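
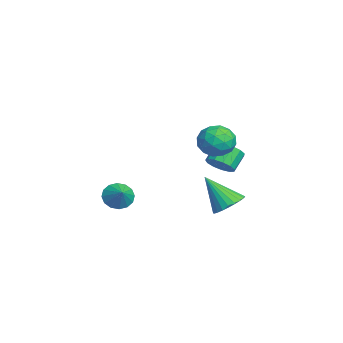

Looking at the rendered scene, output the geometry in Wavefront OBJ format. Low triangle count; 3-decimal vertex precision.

v -0.24 2.528 -3.809
v 0.522 2.709 -3.366
v -0.9 1.452 -2.231
v 0.32 2.979 -3.267
v 0.032 3.179 -3.251
v -0.297 3.281 -3.319
v -0.618 3.268 -3.462
v -0.881 3.142 -3.658
v -1.046 2.922 -3.877
v -1.089 2.643 -4.085
v -1.003 2.346 -4.251
v -0.8 2.077 -4.35
v -0.512 1.876 -4.367
v -0.183 1.775 -4.298
v 0.137 1.788 -4.155
v 0.4 1.914 -3.96
v 0.566 2.133 -3.741
v 0.608 2.412 -3.533
v 3.447 -2.897 -1.18
v 3.882 -2.891 -1.779
v 4.273 -2.763 -0.58
v 3.782 -2.525 -1.725
v 3.593 -2.259 -1.525
v 3.365 -2.164 -1.232
v 3.159 -2.265 -0.926
v 3.03 -2.536 -0.688
v 3.012 -2.904 -0.581
v 3.112 -3.27 -0.636
v 3.301 -3.536 -0.836
v 3.529 -3.631 -1.128
v 3.735 -3.53 -1.435
v 3.864 -3.259 -1.673
v -1.58 2.266 -1.82
v -1.176 1.949 -1.246
v -1.796 2.497 -0.506
v -2.2 2.814 -1.08
v -0.973 2.318 -1.349
v -1.593 2.867 -0.61
v -0.962 2.671 -1.602
v -1.582 3.219 -0.862
v -1.148 2.895 -1.924
v -1.768 3.443 -1.184
v -1.471 2.919 -2.213
v -2.091 3.467 -1.473
v -1.828 2.736 -2.377
v -2.448 3.284 -1.637
v -2.107 2.404 -2.364
v -2.727 2.952 -1.625
v -2.218 2.028 -2.178
v -2.838 2.576 -1.439
v -2.127 1.727 -1.879
v -2.747 2.276 -1.14
v -1.862 1.598 -1.561
v -2.482 2.146 -0.821
v -1.507 1.68 -1.325
v -2.128 2.229 -0.585
v 3.35 1.946 1.862
v 4.203 2.194 2.119
v 3.617 0.546 2.321
v 4.47 0.794 2.578
v 3.736 1.112 3.043
v 3.571 1.977 2.759
v 4.249 0.763 1.681
v 4.084 1.628 1.397
v 4.759 1.462 2.007
v 4.442 1.678 2.849
v 3.378 1.062 1.591
v 3.061 1.278 2.433
v 3.753 2.193 1.95
v 4.067 0.547 2.49
v 3.636 0.734 2.763
v 4.137 0.88 2.915
v 3.382 2.066 2.326
v 3.883 2.211 2.478
v 3.609 1.575 3.021
v 3.937 0.529 1.962
v 4.438 0.674 2.114
v 3.683 1.86 1.525
v 4.184 2.006 1.677
v 4.211 1.165 1.419
v 4.581 1.908 2.036
v 4.738 1.085 2.306
v 4.608 1.067 1.778
v 4.511 1.576 1.611
v 4.395 2.035 2.531
v 4.552 1.212 2.801
v 4.121 1.399 3.074
v 4.024 1.908 2.907
v 4.722 1.605 2.465
v 3.268 1.528 1.639
v 3.425 0.705 1.909
v 3.796 0.832 1.533
v 3.699 1.341 1.366
v 3.082 1.655 2.134
v 3.239 0.832 2.404
v 3.309 1.164 2.829
v 3.212 1.673 2.662
v 3.098 1.135 1.975
f 2 1 4
f 2 4 3
f 4 1 5
f 4 5 3
f 5 1 6
f 5 6 3
f 6 1 7
f 6 7 3
f 7 1 8
f 7 8 3
f 8 1 9
f 8 9 3
f 9 1 10
f 9 10 3
f 10 1 11
f 10 11 3
f 11 1 12
f 11 12 3
f 12 1 13
f 12 13 3
f 13 1 14
f 13 14 3
f 14 1 15
f 14 15 3
f 15 1 16
f 15 16 3
f 16 1 17
f 16 17 3
f 17 1 18
f 17 18 3
f 18 1 2
f 18 2 3
f 20 19 22
f 20 22 21
f 22 19 23
f 22 23 21
f 23 19 24
f 23 24 21
f 24 19 25
f 24 25 21
f 25 19 26
f 25 26 21
f 26 19 27
f 26 27 21
f 27 19 28
f 27 28 21
f 28 19 29
f 28 29 21
f 29 19 30
f 29 30 21
f 30 19 31
f 30 31 21
f 31 19 32
f 31 32 21
f 32 19 20
f 32 20 21
f 34 33 37
f 34 37 35
f 35 37 38
f 35 38 36
f 37 33 39
f 37 39 38
f 38 39 40
f 38 40 36
f 39 33 41
f 39 41 40
f 40 41 42
f 40 42 36
f 41 33 43
f 41 43 42
f 42 43 44
f 42 44 36
f 43 33 45
f 43 45 44
f 44 45 46
f 44 46 36
f 45 33 47
f 45 47 46
f 46 47 48
f 46 48 36
f 47 33 49
f 47 49 48
f 48 49 50
f 48 50 36
f 49 33 51
f 49 51 50
f 50 51 52
f 50 52 36
f 51 33 53
f 51 53 52
f 52 53 54
f 52 54 36
f 53 33 55
f 53 55 54
f 54 55 56
f 54 56 36
f 55 33 34
f 55 34 56
f 56 34 35
f 56 35 36
f 57 94 73
f 94 68 97
f 73 97 62
f 94 97 73
f 57 73 69
f 73 62 74
f 69 74 58
f 73 74 69
f 57 69 78
f 69 58 79
f 78 79 64
f 69 79 78
f 57 78 90
f 78 64 93
f 90 93 67
f 78 93 90
f 57 90 94
f 90 67 98
f 94 98 68
f 90 98 94
f 58 74 85
f 74 62 88
f 85 88 66
f 74 88 85
f 62 97 75
f 97 68 96
f 75 96 61
f 97 96 75
f 68 98 95
f 98 67 91
f 95 91 59
f 98 91 95
f 67 93 92
f 93 64 80
f 92 80 63
f 93 80 92
f 64 79 84
f 79 58 81
f 84 81 65
f 79 81 84
f 60 86 72
f 86 66 87
f 72 87 61
f 86 87 72
f 60 72 70
f 72 61 71
f 70 71 59
f 72 71 70
f 60 70 77
f 70 59 76
f 77 76 63
f 70 76 77
f 60 77 82
f 77 63 83
f 82 83 65
f 77 83 82
f 60 82 86
f 82 65 89
f 86 89 66
f 82 89 86
f 61 87 75
f 87 66 88
f 75 88 62
f 87 88 75
f 59 71 95
f 71 61 96
f 95 96 68
f 71 96 95
f 63 76 92
f 76 59 91
f 92 91 67
f 76 91 92
f 65 83 84
f 83 63 80
f 84 80 64
f 83 80 84
f 66 89 85
f 89 65 81
f 85 81 58
f 89 81 85



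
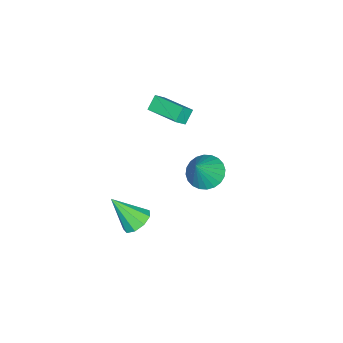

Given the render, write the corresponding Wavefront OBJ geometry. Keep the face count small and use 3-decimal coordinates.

v 0.285 1.567 0.584
v 1.08 1.142 0.008
v 1.375 1.393 2.216
v 1.174 1.548 -0.012
v 1.132 1.958 0.06
v 0.961 2.307 0.211
v 0.688 2.544 0.419
v 0.353 2.633 0.652
v 0.008 2.559 0.875
v -0.295 2.334 1.054
v -0.51 1.992 1.161
v -0.604 1.586 1.18
v -0.562 1.176 1.108
v -0.392 0.827 0.957
v -0.118 0.59 0.749
v 0.217 0.501 0.516
v 0.562 0.575 0.293
v 0.865 0.8 0.115
v 3.639 -0.974 -1.241
v 4.463 -1.218 -1.509
v 3.761 -2.326 0.361
v 4.501 -0.747 -1.115
v 4.136 -0.382 -0.779
v 3.538 -0.294 -0.659
v 2.988 -0.524 -0.812
v 2.742 -0.965 -1.165
v 2.916 -1.409 -1.554
v 3.429 -1.65 -1.796
v 4.039 -1.574 -1.779
v -3.582 -2.534 0.587
v -4.275 -2.358 1.271
v -2.855 -0.667 0.845
v -3.549 -0.491 1.53
v -2.971 -2.869 1.29
v -3.665 -2.693 1.975
v -2.245 -1.002 1.549
v -2.938 -0.826 2.233
f 2 1 4
f 2 4 3
f 4 1 5
f 4 5 3
f 5 1 6
f 5 6 3
f 6 1 7
f 6 7 3
f 7 1 8
f 7 8 3
f 8 1 9
f 8 9 3
f 9 1 10
f 9 10 3
f 10 1 11
f 10 11 3
f 11 1 12
f 11 12 3
f 12 1 13
f 12 13 3
f 13 1 14
f 13 14 3
f 14 1 15
f 14 15 3
f 15 1 16
f 15 16 3
f 16 1 17
f 16 17 3
f 17 1 18
f 17 18 3
f 18 1 2
f 18 2 3
f 20 19 22
f 20 22 21
f 22 19 23
f 22 23 21
f 23 19 24
f 23 24 21
f 24 19 25
f 24 25 21
f 25 19 26
f 25 26 21
f 26 19 27
f 26 27 21
f 27 19 28
f 27 28 21
f 28 19 29
f 28 29 21
f 29 19 20
f 29 20 21
f 31 33 30
f 34 31 30
f 30 33 32
f 32 34 30
f 31 37 33
f 35 31 34
f 35 37 31
f 33 37 32
f 36 34 32
f 32 37 36
f 36 35 34
f 37 35 36



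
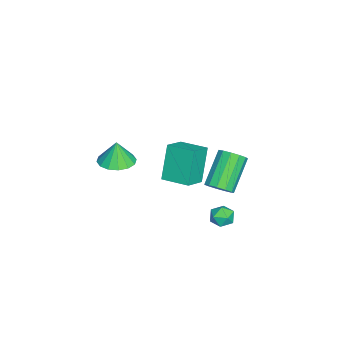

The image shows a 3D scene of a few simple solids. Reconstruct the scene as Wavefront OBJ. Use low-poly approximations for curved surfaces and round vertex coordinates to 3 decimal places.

v 2.828 -3.787 3.206
v 3.476 -4.396 3.244
v 2.752 -3.793 4.394
v 3.693 -3.99 3.261
v 3.678 -3.53 3.262
v 3.436 -3.138 3.249
v 3.031 -2.92 3.224
v 2.571 -2.935 3.194
v 2.181 -3.177 3.168
v 1.963 -3.583 3.152
v 1.978 -4.044 3.15
v 2.22 -4.435 3.164
v 2.626 -4.653 3.188
v 3.085 -4.639 3.218
v -2.358 -2.072 -1.902
v -3.252 -1.946 -0.073
v -1.846 -0.692 -1.747
v -2.741 -0.565 0.082
v -1.279 -2.535 -1.342
v -2.174 -2.408 0.487
v -0.768 -1.154 -1.187
v -1.662 -1.028 0.642
v 0.309 0.448 -0.265
v 0.819 0.44 0.258
v -0.599 0.863 1.647
v -1.109 0.872 1.125
v 0.8 0.827 0.121
v -0.618 1.25 1.51
v 0.625 1.094 -0.139
v -0.793 1.518 1.251
v 0.35 1.156 -0.438
v -1.068 1.58 0.951
v 0.062 0.993 -0.683
v -1.356 1.417 0.707
v -0.148 0.658 -0.794
v -1.566 1.081 0.595
v -0.212 0.255 -0.738
v -1.63 0.679 0.652
v -0.112 -0.086 -0.531
v -1.53 0.338 0.858
v 0.123 -0.257 -0.24
v -1.295 0.166 1.15
v 0.416 -0.205 0.044
v -1.002 0.219 1.433
v 0.676 0.055 0.229
v -0.742 0.478 1.619
v 3.34 1.118 1.181
v 3.707 1.63 1.203
v 4.053 0.63 0.637
v 4.42 1.142 0.659
v 4.313 0.809 1.184
v 3.872 1.11 1.52
v 3.888 1.15 0.32
v 3.447 1.451 0.656
v 4.046 1.65 0.671
v 4.308 1.439 1.204
v 3.452 0.821 0.636
v 3.714 0.61 1.169
f 2 1 4
f 2 4 3
f 4 1 5
f 4 5 3
f 5 1 6
f 5 6 3
f 6 1 7
f 6 7 3
f 7 1 8
f 7 8 3
f 8 1 9
f 8 9 3
f 9 1 10
f 9 10 3
f 10 1 11
f 10 11 3
f 11 1 12
f 11 12 3
f 12 1 13
f 12 13 3
f 13 1 14
f 13 14 3
f 14 1 2
f 14 2 3
f 16 18 15
f 19 16 15
f 15 18 17
f 17 19 15
f 16 22 18
f 20 16 19
f 20 22 16
f 18 22 17
f 21 19 17
f 17 22 21
f 21 20 19
f 22 20 21
f 24 23 27
f 24 27 25
f 25 27 28
f 25 28 26
f 27 23 29
f 27 29 28
f 28 29 30
f 28 30 26
f 29 23 31
f 29 31 30
f 30 31 32
f 30 32 26
f 31 23 33
f 31 33 32
f 32 33 34
f 32 34 26
f 33 23 35
f 33 35 34
f 34 35 36
f 34 36 26
f 35 23 37
f 35 37 36
f 36 37 38
f 36 38 26
f 37 23 39
f 37 39 38
f 38 39 40
f 38 40 26
f 39 23 41
f 39 41 40
f 40 41 42
f 40 42 26
f 41 23 43
f 41 43 42
f 42 43 44
f 42 44 26
f 43 23 45
f 43 45 44
f 44 45 46
f 44 46 26
f 45 23 24
f 45 24 46
f 46 24 25
f 46 25 26
f 47 58 52
f 47 52 48
f 47 48 54
f 47 54 57
f 47 57 58
f 48 52 56
f 52 58 51
f 58 57 49
f 57 54 53
f 54 48 55
f 50 56 51
f 50 51 49
f 50 49 53
f 50 53 55
f 50 55 56
f 51 56 52
f 49 51 58
f 53 49 57
f 55 53 54
f 56 55 48



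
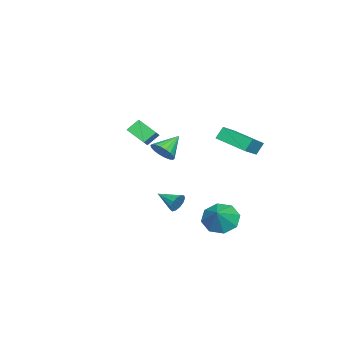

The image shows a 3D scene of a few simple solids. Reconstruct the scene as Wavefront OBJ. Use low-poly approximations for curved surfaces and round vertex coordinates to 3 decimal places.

v 4.061 -0.18 1.966
v 4.55 0.148 2.38
v 3.079 0.34 2.714
v 4.492 0.365 2.152
v 4.348 0.475 1.887
v 4.148 0.455 1.638
v 3.93 0.308 1.454
v 3.738 0.065 1.371
v 3.61 -0.226 1.406
v 3.572 -0.509 1.552
v 3.63 -0.726 1.78
v 3.774 -0.836 2.045
v 3.974 -0.815 2.294
v 4.192 -0.669 2.478
v 4.384 -0.426 2.561
v 4.512 -0.135 2.526
v 0.397 -0.596 -3.298
v 0.609 -0.81 -3.817
v 0.023 -1.784 -2.962
v 0.864 -0.827 -3.596
v 0.971 -0.772 -3.28
v 0.895 -0.66 -2.97
v 0.662 -0.528 -2.764
v 0.344 -0.418 -2.727
v 0.044 -0.364 -2.872
v -0.145 -0.384 -3.152
v -0.161 -0.471 -3.478
v -0.001 -0.598 -3.747
v 0.286 -0.724 -3.874
v 1.433 1.988 -3.495
v 2.03 2.347 -4.212
v 2.487 2.092 -2.565
v 1.649 2.899 -3.844
v 1.142 2.918 -3.271
v 0.805 2.391 -2.829
v 0.836 1.628 -2.778
v 1.216 1.076 -3.146
v 1.723 1.057 -3.719
v 2.06 1.584 -4.161
v -3.909 -3.956 0.247
v -2.848 -3.787 0.905
v -3.651 -2.918 -0.436
v -2.589 -2.749 0.221
v -3.451 -4.471 -0.361
v -2.389 -4.302 0.296
v -3.192 -3.433 -1.045
v -2.131 -3.264 -0.387
v -3.28 1.314 0.596
v -2.12 1.029 1.306
v -2.613 3.061 0.207
v -1.453 2.776 0.917
v -2.927 1.024 -0.097
v -1.767 0.739 0.613
v -2.26 2.771 -0.486
v -1.1 2.486 0.224
f 2 1 4
f 2 4 3
f 4 1 5
f 4 5 3
f 5 1 6
f 5 6 3
f 6 1 7
f 6 7 3
f 7 1 8
f 7 8 3
f 8 1 9
f 8 9 3
f 9 1 10
f 9 10 3
f 10 1 11
f 10 11 3
f 11 1 12
f 11 12 3
f 12 1 13
f 12 13 3
f 13 1 14
f 13 14 3
f 14 1 15
f 14 15 3
f 15 1 16
f 15 16 3
f 16 1 2
f 16 2 3
f 18 17 20
f 18 20 19
f 20 17 21
f 20 21 19
f 21 17 22
f 21 22 19
f 22 17 23
f 22 23 19
f 23 17 24
f 23 24 19
f 24 17 25
f 24 25 19
f 25 17 26
f 25 26 19
f 26 17 27
f 26 27 19
f 27 17 28
f 27 28 19
f 28 17 29
f 28 29 19
f 29 17 18
f 29 18 19
f 31 30 33
f 31 33 32
f 33 30 34
f 33 34 32
f 34 30 35
f 34 35 32
f 35 30 36
f 35 36 32
f 36 30 37
f 36 37 32
f 37 30 38
f 37 38 32
f 38 30 39
f 38 39 32
f 39 30 31
f 39 31 32
f 41 43 40
f 44 41 40
f 40 43 42
f 42 44 40
f 41 47 43
f 45 41 44
f 45 47 41
f 43 47 42
f 46 44 42
f 42 47 46
f 46 45 44
f 47 45 46
f 49 51 48
f 52 49 48
f 48 51 50
f 50 52 48
f 49 55 51
f 53 49 52
f 53 55 49
f 51 55 50
f 54 52 50
f 50 55 54
f 54 53 52
f 55 53 54



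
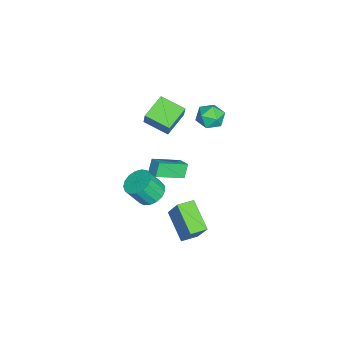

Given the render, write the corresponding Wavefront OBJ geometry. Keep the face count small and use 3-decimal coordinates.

v -5.218 -2.731 -1.208
v -4.823 -2.568 -0.161
v -4.657 -1.075 -1.677
v -4.263 -0.912 -0.631
v -3.537 -3.448 -1.729
v -3.143 -3.285 -0.683
v -2.977 -1.792 -2.199
v -2.582 -1.629 -1.152
v 3.652 1.223 -5.383
v 2.107 0.142 -4.269
v 4.392 1.917 -3.682
v 2.847 0.836 -2.569
v 4.333 0.324 -5.311
v 2.788 -0.757 -4.198
v 5.073 1.018 -3.611
v 3.528 -0.063 -2.497
v 0.499 -2.161 -1.317
v 1.128 -1.587 -0.996
v -0.507 -0.567 -2.197
v 0.122 0.007 -1.875
v 1.058 -2.287 -2.185
v 1.687 -1.713 -1.863
v 0.052 -0.693 -3.064
v 0.681 -0.119 -2.743
v -4.256 1.239 -1.113
v -3.889 1.662 -0.261
v -3.371 -0.122 -0.819
v -3.004 0.301 0.033
v -3.986 0.033 -0.02
v -4.533 0.874 -0.202
v -2.727 0.666 -0.878
v -3.274 1.507 -1.06
v -2.944 1.308 -0.116
v -3.722 0.917 0.414
v -3.538 0.623 -1.494
v -4.316 0.232 -0.964
v 3.464 -1.635 -1.653
v 3.996 -0.882 -1.321
v 4.288 -1.671 0.004
v 3.756 -2.425 -0.327
v 3.562 -0.788 -1.17
v 3.854 -1.578 0.156
v 3.105 -0.889 -1.129
v 3.398 -1.678 0.196
v 2.731 -1.16 -1.208
v 3.024 -1.949 0.117
v 2.525 -1.54 -1.389
v 2.817 -2.33 -0.064
v 2.533 -1.942 -1.63
v 2.826 -2.732 -0.305
v 2.755 -2.274 -1.877
v 3.048 -3.064 -0.552
v 3.139 -2.459 -2.072
v 3.432 -3.249 -0.747
v 3.598 -2.456 -2.171
v 3.89 -3.245 -0.846
v 4.026 -2.265 -2.151
v 4.318 -3.054 -0.826
v 4.325 -1.929 -2.017
v 4.617 -2.718 -0.692
v 4.426 -1.526 -1.8
v 4.719 -2.315 -0.475
v 4.308 -1.148 -1.549
v 4.6 -1.938 -0.223
f 2 4 1
f 5 2 1
f 1 4 3
f 3 5 1
f 2 8 4
f 6 2 5
f 6 8 2
f 4 8 3
f 7 5 3
f 3 8 7
f 7 6 5
f 8 6 7
f 10 12 9
f 13 10 9
f 9 12 11
f 11 13 9
f 10 16 12
f 14 10 13
f 14 16 10
f 12 16 11
f 15 13 11
f 11 16 15
f 15 14 13
f 16 14 15
f 18 20 17
f 21 18 17
f 17 20 19
f 19 21 17
f 18 24 20
f 22 18 21
f 22 24 18
f 20 24 19
f 23 21 19
f 19 24 23
f 23 22 21
f 24 22 23
f 25 36 30
f 25 30 26
f 25 26 32
f 25 32 35
f 25 35 36
f 26 30 34
f 30 36 29
f 36 35 27
f 35 32 31
f 32 26 33
f 28 34 29
f 28 29 27
f 28 27 31
f 28 31 33
f 28 33 34
f 29 34 30
f 27 29 36
f 31 27 35
f 33 31 32
f 34 33 26
f 38 37 41
f 38 41 39
f 39 41 42
f 39 42 40
f 41 37 43
f 41 43 42
f 42 43 44
f 42 44 40
f 43 37 45
f 43 45 44
f 44 45 46
f 44 46 40
f 45 37 47
f 45 47 46
f 46 47 48
f 46 48 40
f 47 37 49
f 47 49 48
f 48 49 50
f 48 50 40
f 49 37 51
f 49 51 50
f 50 51 52
f 50 52 40
f 51 37 53
f 51 53 52
f 52 53 54
f 52 54 40
f 53 37 55
f 53 55 54
f 54 55 56
f 54 56 40
f 55 37 57
f 55 57 56
f 56 57 58
f 56 58 40
f 57 37 59
f 57 59 58
f 58 59 60
f 58 60 40
f 59 37 61
f 59 61 60
f 60 61 62
f 60 62 40
f 61 37 63
f 61 63 62
f 62 63 64
f 62 64 40
f 63 37 38
f 63 38 64
f 64 38 39
f 64 39 40



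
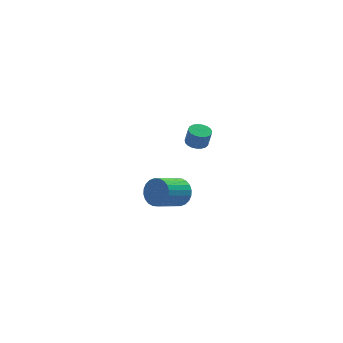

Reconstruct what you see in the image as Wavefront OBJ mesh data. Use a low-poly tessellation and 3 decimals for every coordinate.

v 3.695 -1.385 3.12
v 4.336 -1.348 3.021
v 4.507 -1.577 4.041
v 3.865 -1.615 4.14
v 4.275 -1.094 3.088
v 4.445 -1.323 4.109
v 4.113 -0.89 3.161
v 4.284 -1.119 4.182
v 3.879 -0.771 3.227
v 4.05 -1 4.247
v 3.613 -0.759 3.274
v 3.784 -0.988 4.295
v 3.361 -0.855 3.294
v 3.532 -1.084 4.315
v 3.167 -1.043 3.285
v 3.338 -1.272 4.305
v 3.064 -1.29 3.247
v 3.235 -1.519 4.267
v 3.07 -1.554 3.186
v 3.241 -1.783 4.207
v 3.184 -1.788 3.115
v 3.355 -2.017 4.136
v 3.386 -1.953 3.044
v 3.557 -2.182 4.065
v 3.642 -2.019 2.986
v 3.813 -2.248 4.007
v 3.906 -1.977 2.952
v 4.077 -2.206 3.972
v 4.134 -1.831 2.946
v 4.305 -2.06 3.967
v 4.286 -1.609 2.97
v 4.457 -1.838 3.991
v 3.216 4.005 -4.113
v 3.829 3.716 -3.364
v 2.437 2.646 -2.638
v 1.824 2.935 -3.387
v 3.663 4.037 -3.208
v 2.271 2.967 -2.482
v 3.429 4.354 -3.19
v 2.038 3.284 -2.463
v 3.163 4.618 -3.312
v 1.771 3.547 -2.586
v 2.905 4.788 -3.556
v 1.513 3.718 -2.83
v 2.694 4.839 -3.885
v 1.302 3.769 -3.159
v 2.563 4.763 -4.248
v 1.171 3.693 -3.522
v 2.531 4.572 -4.592
v 1.139 3.502 -3.865
v 2.603 4.294 -4.862
v 1.211 3.224 -4.136
v 2.769 3.973 -5.018
v 1.377 2.903 -4.292
v 3.002 3.656 -5.037
v 1.611 2.586 -4.31
v 3.269 3.393 -4.914
v 1.877 2.322 -4.188
v 3.527 3.222 -4.67
v 2.135 2.152 -3.944
v 3.738 3.171 -4.341
v 2.346 2.101 -3.615
v 3.869 3.247 -3.978
v 2.477 2.177 -3.252
v 3.901 3.438 -3.635
v 2.509 2.368 -2.908
f 2 1 5
f 2 5 3
f 3 5 6
f 3 6 4
f 5 1 7
f 5 7 6
f 6 7 8
f 6 8 4
f 7 1 9
f 7 9 8
f 8 9 10
f 8 10 4
f 9 1 11
f 9 11 10
f 10 11 12
f 10 12 4
f 11 1 13
f 11 13 12
f 12 13 14
f 12 14 4
f 13 1 15
f 13 15 14
f 14 15 16
f 14 16 4
f 15 1 17
f 15 17 16
f 16 17 18
f 16 18 4
f 17 1 19
f 17 19 18
f 18 19 20
f 18 20 4
f 19 1 21
f 19 21 20
f 20 21 22
f 20 22 4
f 21 1 23
f 21 23 22
f 22 23 24
f 22 24 4
f 23 1 25
f 23 25 24
f 24 25 26
f 24 26 4
f 25 1 27
f 25 27 26
f 26 27 28
f 26 28 4
f 27 1 29
f 27 29 28
f 28 29 30
f 28 30 4
f 29 1 31
f 29 31 30
f 30 31 32
f 30 32 4
f 31 1 2
f 31 2 32
f 32 2 3
f 32 3 4
f 34 33 37
f 34 37 35
f 35 37 38
f 35 38 36
f 37 33 39
f 37 39 38
f 38 39 40
f 38 40 36
f 39 33 41
f 39 41 40
f 40 41 42
f 40 42 36
f 41 33 43
f 41 43 42
f 42 43 44
f 42 44 36
f 43 33 45
f 43 45 44
f 44 45 46
f 44 46 36
f 45 33 47
f 45 47 46
f 46 47 48
f 46 48 36
f 47 33 49
f 47 49 48
f 48 49 50
f 48 50 36
f 49 33 51
f 49 51 50
f 50 51 52
f 50 52 36
f 51 33 53
f 51 53 52
f 52 53 54
f 52 54 36
f 53 33 55
f 53 55 54
f 54 55 56
f 54 56 36
f 55 33 57
f 55 57 56
f 56 57 58
f 56 58 36
f 57 33 59
f 57 59 58
f 58 59 60
f 58 60 36
f 59 33 61
f 59 61 60
f 60 61 62
f 60 62 36
f 61 33 63
f 61 63 62
f 62 63 64
f 62 64 36
f 63 33 65
f 63 65 64
f 64 65 66
f 64 66 36
f 65 33 34
f 65 34 66
f 66 34 35
f 66 35 36



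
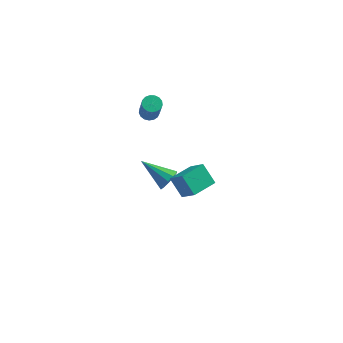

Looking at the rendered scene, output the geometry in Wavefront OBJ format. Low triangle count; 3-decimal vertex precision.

v -1.68 -4.071 -0.039
v -2.388 -3.43 0.857
v -0.692 -2.996 -0.027
v -1.4 -2.355 0.869
v -0.96 -4.745 1.011
v -1.668 -4.104 1.907
v 0.028 -3.67 1.023
v -0.68 -3.029 1.919
v -2.859 0.402 -3.707
v -2.551 0.185 -3.07
v -4.481 1.018 -2.713
v -2.431 0.62 -3.144
v -2.474 0.972 -3.433
v -2.665 1.105 -3.827
v -2.929 0.97 -4.175
v -3.167 0.618 -4.344
v -3.287 0.183 -4.27
v -3.243 -0.169 -3.981
v -3.053 -0.302 -3.587
v -2.789 -0.167 -3.239
v -3.867 0.048 2.99
v -3.385 -0.177 2.814
v -3.152 -0.773 4.214
v -3.633 -0.548 4.39
v -3.313 0.065 2.905
v -3.08 -0.532 4.305
v -3.369 0.303 3.015
v -3.135 -0.294 4.416
v -3.538 0.483 3.12
v -3.304 -0.114 4.52
v -3.782 0.563 3.195
v -3.549 -0.034 4.595
v -4.046 0.525 3.223
v -3.813 -0.072 4.623
v -4.269 0.378 3.197
v -4.036 -0.219 4.598
v -4.4 0.156 3.124
v -4.166 -0.441 4.525
v -4.408 -0.091 3.021
v -4.175 -0.688 4.421
v -4.293 -0.306 2.91
v -4.059 -0.903 4.31
v -4.08 -0.44 2.817
v -3.846 -1.037 4.218
v -3.818 -0.462 2.764
v -3.584 -1.059 4.165
v -3.567 -0.367 2.763
v -3.334 -0.964 4.163
f 2 4 1
f 5 2 1
f 1 4 3
f 3 5 1
f 2 8 4
f 6 2 5
f 6 8 2
f 4 8 3
f 7 5 3
f 3 8 7
f 7 6 5
f 8 6 7
f 10 9 12
f 10 12 11
f 12 9 13
f 12 13 11
f 13 9 14
f 13 14 11
f 14 9 15
f 14 15 11
f 15 9 16
f 15 16 11
f 16 9 17
f 16 17 11
f 17 9 18
f 17 18 11
f 18 9 19
f 18 19 11
f 19 9 20
f 19 20 11
f 20 9 10
f 20 10 11
f 22 21 25
f 22 25 23
f 23 25 26
f 23 26 24
f 25 21 27
f 25 27 26
f 26 27 28
f 26 28 24
f 27 21 29
f 27 29 28
f 28 29 30
f 28 30 24
f 29 21 31
f 29 31 30
f 30 31 32
f 30 32 24
f 31 21 33
f 31 33 32
f 32 33 34
f 32 34 24
f 33 21 35
f 33 35 34
f 34 35 36
f 34 36 24
f 35 21 37
f 35 37 36
f 36 37 38
f 36 38 24
f 37 21 39
f 37 39 38
f 38 39 40
f 38 40 24
f 39 21 41
f 39 41 40
f 40 41 42
f 40 42 24
f 41 21 43
f 41 43 42
f 42 43 44
f 42 44 24
f 43 21 45
f 43 45 44
f 44 45 46
f 44 46 24
f 45 21 47
f 45 47 46
f 46 47 48
f 46 48 24
f 47 21 22
f 47 22 48
f 48 22 23
f 48 23 24



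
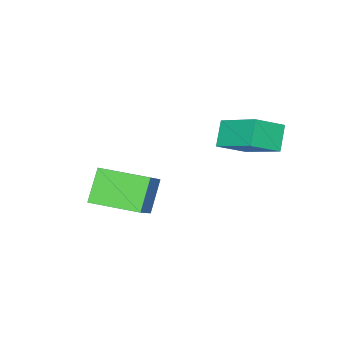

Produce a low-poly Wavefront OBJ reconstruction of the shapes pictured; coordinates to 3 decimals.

v -3.092 0.371 1.703
v -3.647 -0.046 2.518
v -3.004 2.152 2.674
v -3.558 1.735 3.489
v -2.102 0.045 2.211
v -2.656 -0.372 3.026
v -2.013 1.826 3.182
v -2.568 1.409 3.997
v -0.207 -3.265 0.12
v 1.077 -2.161 1.361
v -1.267 -1.834 -0.057
v 0.017 -0.73 1.185
v 0.543 -2.85 -1.025
v 1.827 -1.746 0.217
v -0.517 -1.419 -1.201
v 0.767 -0.315 0.04
f 2 4 1
f 5 2 1
f 1 4 3
f 3 5 1
f 2 8 4
f 6 2 5
f 6 8 2
f 4 8 3
f 7 5 3
f 3 8 7
f 7 6 5
f 8 6 7
f 10 12 9
f 13 10 9
f 9 12 11
f 11 13 9
f 10 16 12
f 14 10 13
f 14 16 10
f 12 16 11
f 15 13 11
f 11 16 15
f 15 14 13
f 16 14 15



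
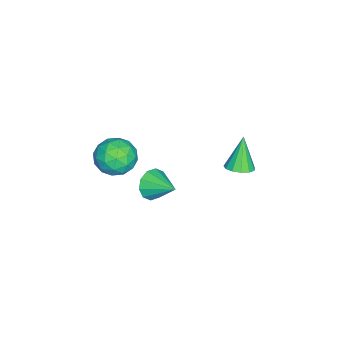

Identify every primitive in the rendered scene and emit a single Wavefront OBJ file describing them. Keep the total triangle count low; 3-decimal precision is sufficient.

v 0.841 -1.863 -2.646
v 1.475 -1.802 -3.391
v 1.539 -0.437 -1.934
v 0.98 -1.485 -3.539
v 0.433 -1.313 -3.347
v 0.041 -1.351 -2.887
v -0.046 -1.584 -2.335
v 0.206 -1.924 -1.901
v 0.701 -2.241 -1.753
v 1.249 -2.413 -1.945
v 1.641 -2.375 -2.405
v 1.727 -2.142 -2.957
v 1.971 3.013 1.436
v 2.665 2.827 1.766
v 1.129 2.967 3.184
v 2.64 3.272 1.766
v 2.404 3.634 1.661
v 2.03 3.799 1.485
v 1.637 3.714 1.294
v 1.35 3.407 1.148
v 1.26 2.974 1.093
v 1.396 2.554 1.148
v 1.715 2.279 1.294
v 2.114 2.237 1.485
v 2.468 2.442 1.661
v 0.843 -3.135 0.73
v 1.361 -2.512 -0.181
v 1.899 -4.728 0.241
v 2.417 -4.105 -0.67
v 2.677 -3.822 0.487
v 2.024 -2.837 0.789
v 1.236 -4.403 -0.729
v 0.583 -3.418 -0.427
v 1.604 -3.296 -1.083
v 2.494 -2.936 -0.331
v 0.766 -4.304 0.391
v 1.656 -3.944 1.143
v 1.009 -2.683 0.317
v 2.251 -4.557 -0.257
v 2.403 -4.39 0.423
v 2.708 -4.024 -0.113
v 1.399 -2.874 0.888
v 1.703 -2.508 0.352
v 2.477 -3.278 0.745
v 1.557 -4.732 -0.292
v 1.861 -4.366 -0.828
v 0.552 -3.216 0.173
v 0.857 -2.85 -0.363
v 0.783 -3.962 -0.685
v 1.457 -2.778 -0.749
v 2.078 -3.715 -1.036
v 1.383 -3.89 -1.071
v 0.999 -3.311 -0.893
v 1.98 -2.567 -0.307
v 2.601 -3.503 -0.594
v 2.753 -3.337 0.086
v 2.37 -2.758 0.264
v 2.123 -3.027 -0.837
v 0.659 -3.737 0.654
v 1.28 -4.673 0.367
v 0.89 -4.482 -0.204
v 0.507 -3.903 -0.026
v 1.182 -3.525 1.096
v 1.803 -4.462 0.809
v 2.261 -3.929 0.953
v 1.877 -3.35 1.131
v 1.137 -4.213 0.897
f 2 1 4
f 2 4 3
f 4 1 5
f 4 5 3
f 5 1 6
f 5 6 3
f 6 1 7
f 6 7 3
f 7 1 8
f 7 8 3
f 8 1 9
f 8 9 3
f 9 1 10
f 9 10 3
f 10 1 11
f 10 11 3
f 11 1 12
f 11 12 3
f 12 1 2
f 12 2 3
f 14 13 16
f 14 16 15
f 16 13 17
f 16 17 15
f 17 13 18
f 17 18 15
f 18 13 19
f 18 19 15
f 19 13 20
f 19 20 15
f 20 13 21
f 20 21 15
f 21 13 22
f 21 22 15
f 22 13 23
f 22 23 15
f 23 13 24
f 23 24 15
f 24 13 25
f 24 25 15
f 25 13 14
f 25 14 15
f 26 63 42
f 63 37 66
f 42 66 31
f 63 66 42
f 26 42 38
f 42 31 43
f 38 43 27
f 42 43 38
f 26 38 47
f 38 27 48
f 47 48 33
f 38 48 47
f 26 47 59
f 47 33 62
f 59 62 36
f 47 62 59
f 26 59 63
f 59 36 67
f 63 67 37
f 59 67 63
f 27 43 54
f 43 31 57
f 54 57 35
f 43 57 54
f 31 66 44
f 66 37 65
f 44 65 30
f 66 65 44
f 37 67 64
f 67 36 60
f 64 60 28
f 67 60 64
f 36 62 61
f 62 33 49
f 61 49 32
f 62 49 61
f 33 48 53
f 48 27 50
f 53 50 34
f 48 50 53
f 29 55 41
f 55 35 56
f 41 56 30
f 55 56 41
f 29 41 39
f 41 30 40
f 39 40 28
f 41 40 39
f 29 39 46
f 39 28 45
f 46 45 32
f 39 45 46
f 29 46 51
f 46 32 52
f 51 52 34
f 46 52 51
f 29 51 55
f 51 34 58
f 55 58 35
f 51 58 55
f 30 56 44
f 56 35 57
f 44 57 31
f 56 57 44
f 28 40 64
f 40 30 65
f 64 65 37
f 40 65 64
f 32 45 61
f 45 28 60
f 61 60 36
f 45 60 61
f 34 52 53
f 52 32 49
f 53 49 33
f 52 49 53
f 35 58 54
f 58 34 50
f 54 50 27
f 58 50 54



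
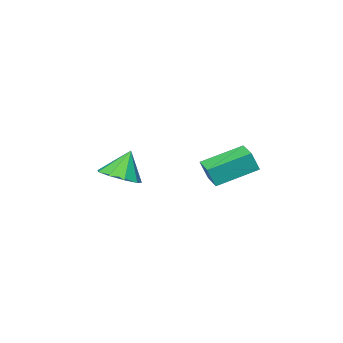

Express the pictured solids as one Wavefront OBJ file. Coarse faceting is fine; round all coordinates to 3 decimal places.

v -1.425 -1.253 1.618
v -0.672 -0.924 2.009
v -2.035 -1.287 2.822
v -1.043 -0.456 1.834
v -1.593 -0.361 1.558
v -2.064 -0.683 1.31
v -2.236 -1.272 1.206
v -2.029 -1.853 1.295
v -1.539 -2.152 1.535
v -0.996 -2.031 1.814
v -0.653 -1.546 2.001
v -4.105 3.238 3.221
v -3.803 3.109 4.08
v -3.729 4.1 3.218
v -3.427 3.971 4.078
v -2.573 2.569 2.582
v -2.271 2.44 3.442
v -2.197 3.431 2.58
v -1.895 3.302 3.439
f 2 1 4
f 2 4 3
f 4 1 5
f 4 5 3
f 5 1 6
f 5 6 3
f 6 1 7
f 6 7 3
f 7 1 8
f 7 8 3
f 8 1 9
f 8 9 3
f 9 1 10
f 9 10 3
f 10 1 11
f 10 11 3
f 11 1 2
f 11 2 3
f 13 15 12
f 16 13 12
f 12 15 14
f 14 16 12
f 13 19 15
f 17 13 16
f 17 19 13
f 15 19 14
f 18 16 14
f 14 19 18
f 18 17 16
f 19 17 18



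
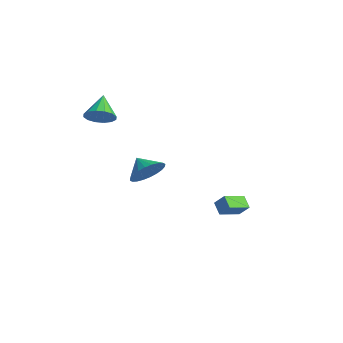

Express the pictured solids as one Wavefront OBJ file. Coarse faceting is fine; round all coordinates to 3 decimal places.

v 1.328 2.358 -4.363
v 0.585 2.416 -3.806
v 1.106 3.753 -4.804
v 0.363 3.811 -4.248
v 1.917 2.689 -3.612
v 1.174 2.747 -3.056
v 1.695 4.084 -4.054
v 0.952 4.142 -3.497
v -1.68 -3.551 3.383
v -1.258 -3.969 4.112
v -2.8 -2.809 4.457
v -1.027 -3.544 4.059
v -0.971 -3.121 3.826
v -1.105 -2.813 3.474
v -1.393 -2.703 3.097
v -1.757 -2.82 2.797
v -2.102 -3.133 2.654
v -2.333 -3.558 2.707
v -2.389 -3.981 2.94
v -2.255 -4.289 3.293
v -1.967 -4.399 3.669
v -1.602 -4.282 3.969
v 3.932 -3.389 1.564
v 4.557 -3.853 2.314
v 2.968 -3.571 2.256
v 4.568 -3.449 2.435
v 4.482 -3.037 2.424
v 4.313 -2.678 2.282
v 4.086 -2.428 2.031
v 3.835 -2.324 1.708
v 3.599 -2.382 1.364
v 3.414 -2.593 1.05
v 3.307 -2.926 0.815
v 3.296 -3.33 0.693
v 3.382 -3.742 0.705
v 3.551 -4.101 0.847
v 3.778 -4.351 1.098
v 4.029 -4.455 1.42
v 4.265 -4.397 1.765
v 4.45 -4.185 2.078
f 2 4 1
f 5 2 1
f 1 4 3
f 3 5 1
f 2 8 4
f 6 2 5
f 6 8 2
f 4 8 3
f 7 5 3
f 3 8 7
f 7 6 5
f 8 6 7
f 10 9 12
f 10 12 11
f 12 9 13
f 12 13 11
f 13 9 14
f 13 14 11
f 14 9 15
f 14 15 11
f 15 9 16
f 15 16 11
f 16 9 17
f 16 17 11
f 17 9 18
f 17 18 11
f 18 9 19
f 18 19 11
f 19 9 20
f 19 20 11
f 20 9 21
f 20 21 11
f 21 9 22
f 21 22 11
f 22 9 10
f 22 10 11
f 24 23 26
f 24 26 25
f 26 23 27
f 26 27 25
f 27 23 28
f 27 28 25
f 28 23 29
f 28 29 25
f 29 23 30
f 29 30 25
f 30 23 31
f 30 31 25
f 31 23 32
f 31 32 25
f 32 23 33
f 32 33 25
f 33 23 34
f 33 34 25
f 34 23 35
f 34 35 25
f 35 23 36
f 35 36 25
f 36 23 37
f 36 37 25
f 37 23 38
f 37 38 25
f 38 23 39
f 38 39 25
f 39 23 40
f 39 40 25
f 40 23 24
f 40 24 25



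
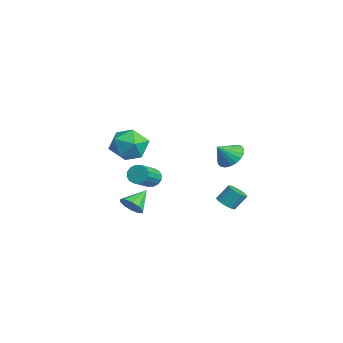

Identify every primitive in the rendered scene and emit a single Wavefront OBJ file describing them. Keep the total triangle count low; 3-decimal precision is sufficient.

v -0.21 -2.16 -1.504
v 0.182 -2.152 -1.984
v 1.142 -3.113 -1.216
v 0.75 -3.12 -0.736
v 0.276 -1.909 -1.797
v 1.235 -2.869 -1.029
v 0.239 -1.733 -1.531
v 1.199 -2.693 -0.763
v 0.082 -1.671 -1.258
v 1.042 -2.632 -0.49
v -0.153 -1.741 -1.051
v 0.807 -2.701 -0.283
v -0.403 -1.922 -0.965
v 0.556 -2.883 -0.197
v -0.602 -2.167 -1.024
v 0.358 -3.128 -0.256
v -0.695 -2.411 -1.211
v 0.264 -3.371 -0.443
v -0.659 -2.587 -1.477
v 0.301 -3.547 -0.709
v -0.502 -2.648 -1.75
v 0.458 -3.609 -0.982
v -0.267 -2.579 -1.957
v 0.693 -3.539 -1.189
v -0.016 -2.397 -2.043
v 0.943 -3.358 -1.275
v 2.168 -3.82 -2.292
v 2.815 -3.614 -2.051
v 1.592 -2.88 -1.548
v 2.724 -3.379 -2.417
v 2.421 -3.313 -2.736
v 2.021 -3.44 -2.886
v 1.678 -3.712 -2.808
v 1.522 -4.025 -2.533
v 1.613 -4.26 -2.167
v 1.916 -4.327 -1.848
v 2.315 -4.2 -1.698
v 2.659 -3.927 -1.776
v 3.581 0.895 1.228
v 4.365 1.174 1.345
v 3.739 0.125 2.012
v 4.184 1.368 1.572
v 3.899 1.481 1.74
v 3.559 1.492 1.82
v 3.223 1.4 1.797
v 2.949 1.22 1.676
v 2.784 0.985 1.478
v 2.757 0.734 1.236
v 2.872 0.511 0.993
v 3.11 0.354 0.791
v 3.43 0.291 0.665
v 3.775 0.333 0.636
v 4.087 0.472 0.709
v 4.312 0.683 0.872
v 4.41 0.932 1.097
v -2.785 -1.535 0.035
v -2.339 -2.084 -0.919
v -3.941 -3.036 0.359
v -3.495 -3.585 -0.595
v -2.819 -3.428 0.369
v -2.105 -2.5 0.169
v -4.175 -2.62 -0.729
v -3.461 -1.692 -0.929
v -3.198 -2.755 -1.392
v -2.36 -3.254 -0.713
v -3.92 -1.866 0.153
v -3.082 -2.365 0.832
v 1.311 1.381 -3.153
v 1.883 1.225 -3.06
v 1.921 1.864 -2.215
v 1.349 2.019 -2.307
v 1.907 1.422 -3.21
v 1.944 2.061 -2.365
v 1.828 1.613 -3.351
v 1.865 2.252 -2.506
v 1.659 1.763 -3.457
v 1.697 2.402 -2.612
v 1.431 1.847 -3.51
v 1.468 2.486 -2.665
v 1.181 1.851 -3.502
v 1.219 2.489 -2.657
v 0.954 1.773 -3.433
v 0.992 2.412 -2.588
v 0.789 1.627 -3.316
v 0.827 2.266 -2.471
v 0.714 1.439 -3.17
v 0.752 2.078 -2.325
v 0.743 1.241 -3.022
v 0.78 1.879 -2.177
v 0.869 1.066 -2.896
v 0.907 1.705 -2.051
v 1.073 0.947 -2.814
v 1.11 1.586 -1.969
v 1.317 0.902 -2.791
v 1.354 1.541 -1.946
v 1.56 0.94 -2.83
v 1.598 1.579 -1.985
v 1.761 1.054 -2.925
v 1.798 1.693 -2.08
f 2 1 5
f 2 5 3
f 3 5 6
f 3 6 4
f 5 1 7
f 5 7 6
f 6 7 8
f 6 8 4
f 7 1 9
f 7 9 8
f 8 9 10
f 8 10 4
f 9 1 11
f 9 11 10
f 10 11 12
f 10 12 4
f 11 1 13
f 11 13 12
f 12 13 14
f 12 14 4
f 13 1 15
f 13 15 14
f 14 15 16
f 14 16 4
f 15 1 17
f 15 17 16
f 16 17 18
f 16 18 4
f 17 1 19
f 17 19 18
f 18 19 20
f 18 20 4
f 19 1 21
f 19 21 20
f 20 21 22
f 20 22 4
f 21 1 23
f 21 23 22
f 22 23 24
f 22 24 4
f 23 1 25
f 23 25 24
f 24 25 26
f 24 26 4
f 25 1 2
f 25 2 26
f 26 2 3
f 26 3 4
f 28 27 30
f 28 30 29
f 30 27 31
f 30 31 29
f 31 27 32
f 31 32 29
f 32 27 33
f 32 33 29
f 33 27 34
f 33 34 29
f 34 27 35
f 34 35 29
f 35 27 36
f 35 36 29
f 36 27 37
f 36 37 29
f 37 27 38
f 37 38 29
f 38 27 28
f 38 28 29
f 40 39 42
f 40 42 41
f 42 39 43
f 42 43 41
f 43 39 44
f 43 44 41
f 44 39 45
f 44 45 41
f 45 39 46
f 45 46 41
f 46 39 47
f 46 47 41
f 47 39 48
f 47 48 41
f 48 39 49
f 48 49 41
f 49 39 50
f 49 50 41
f 50 39 51
f 50 51 41
f 51 39 52
f 51 52 41
f 52 39 53
f 52 53 41
f 53 39 54
f 53 54 41
f 54 39 55
f 54 55 41
f 55 39 40
f 55 40 41
f 56 67 61
f 56 61 57
f 56 57 63
f 56 63 66
f 56 66 67
f 57 61 65
f 61 67 60
f 67 66 58
f 66 63 62
f 63 57 64
f 59 65 60
f 59 60 58
f 59 58 62
f 59 62 64
f 59 64 65
f 60 65 61
f 58 60 67
f 62 58 66
f 64 62 63
f 65 64 57
f 69 68 72
f 69 72 70
f 70 72 73
f 70 73 71
f 72 68 74
f 72 74 73
f 73 74 75
f 73 75 71
f 74 68 76
f 74 76 75
f 75 76 77
f 75 77 71
f 76 68 78
f 76 78 77
f 77 78 79
f 77 79 71
f 78 68 80
f 78 80 79
f 79 80 81
f 79 81 71
f 80 68 82
f 80 82 81
f 81 82 83
f 81 83 71
f 82 68 84
f 82 84 83
f 83 84 85
f 83 85 71
f 84 68 86
f 84 86 85
f 85 86 87
f 85 87 71
f 86 68 88
f 86 88 87
f 87 88 89
f 87 89 71
f 88 68 90
f 88 90 89
f 89 90 91
f 89 91 71
f 90 68 92
f 90 92 91
f 91 92 93
f 91 93 71
f 92 68 94
f 92 94 93
f 93 94 95
f 93 95 71
f 94 68 96
f 94 96 95
f 95 96 97
f 95 97 71
f 96 68 98
f 96 98 97
f 97 98 99
f 97 99 71
f 98 68 69
f 98 69 99
f 99 69 70
f 99 70 71



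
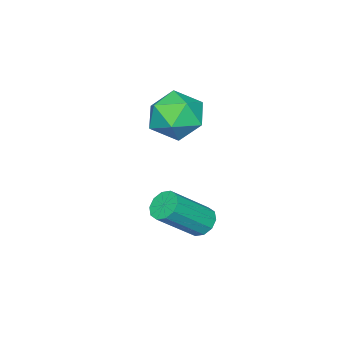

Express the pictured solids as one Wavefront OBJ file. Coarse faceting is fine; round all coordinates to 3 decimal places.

v 0.875 0.182 -4.409
v 1.3 0.235 -4.799
v 2.491 -0.349 -3.582
v 2.065 -0.402 -3.191
v 1.273 0.546 -4.623
v 2.463 -0.039 -3.406
v 1.093 0.718 -4.365
v 2.283 0.134 -3.148
v 0.83 0.685 -4.124
v 2.02 0.101 -2.906
v 0.584 0.46 -3.991
v 1.774 -0.124 -2.774
v 0.449 0.129 -4.018
v 1.64 -0.455 -2.801
v 0.477 -0.181 -4.194
v 1.667 -0.766 -2.977
v 0.657 -0.354 -4.452
v 1.847 -0.938 -3.235
v 0.92 -0.321 -4.694
v 2.11 -0.905 -3.476
v 1.166 -0.096 -4.826
v 2.356 -0.68 -3.609
v -0.46 -0.936 -1.126
v 0.16 -0.344 -0.573
v 0.18 -2.276 -0.407
v 0.8 -1.684 0.146
v -0.204 -1.679 0.325
v -0.6 -0.851 -0.119
v 0.94 -1.769 -0.861
v 0.544 -0.941 -1.305
v 1.025 -0.859 -0.409
v 0.318 -0.803 0.324
v 0.022 -1.817 -1.304
v -0.685 -1.761 -0.571
f 2 1 5
f 2 5 3
f 3 5 6
f 3 6 4
f 5 1 7
f 5 7 6
f 6 7 8
f 6 8 4
f 7 1 9
f 7 9 8
f 8 9 10
f 8 10 4
f 9 1 11
f 9 11 10
f 10 11 12
f 10 12 4
f 11 1 13
f 11 13 12
f 12 13 14
f 12 14 4
f 13 1 15
f 13 15 14
f 14 15 16
f 14 16 4
f 15 1 17
f 15 17 16
f 16 17 18
f 16 18 4
f 17 1 19
f 17 19 18
f 18 19 20
f 18 20 4
f 19 1 21
f 19 21 20
f 20 21 22
f 20 22 4
f 21 1 2
f 21 2 22
f 22 2 3
f 22 3 4
f 23 34 28
f 23 28 24
f 23 24 30
f 23 30 33
f 23 33 34
f 24 28 32
f 28 34 27
f 34 33 25
f 33 30 29
f 30 24 31
f 26 32 27
f 26 27 25
f 26 25 29
f 26 29 31
f 26 31 32
f 27 32 28
f 25 27 34
f 29 25 33
f 31 29 30
f 32 31 24



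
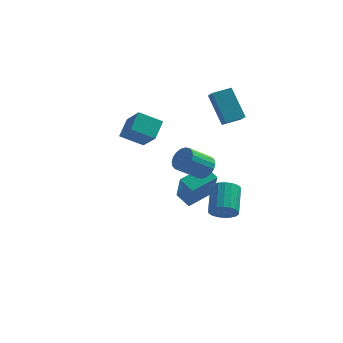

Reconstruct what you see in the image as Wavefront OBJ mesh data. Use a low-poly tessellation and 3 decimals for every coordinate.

v -1.604 2.16 -4.836
v -1.295 1.123 -2.944
v -0.411 3.294 -4.41
v -0.101 2.256 -2.518
v -0.879 1.564 -5.282
v -0.569 0.526 -3.39
v 0.315 2.697 -4.856
v 0.624 1.66 -2.964
v 0.465 -3.362 0.893
v 1.015 -3.596 1.313
v -0.015 -4.272 2.286
v -0.565 -4.038 1.867
v 0.945 -3.306 1.44
v -0.085 -3.981 2.414
v 0.78 -3.026 1.459
v -0.25 -3.702 2.433
v 0.553 -2.814 1.367
v -0.477 -3.489 2.34
v 0.308 -2.71 1.18
v -0.722 -3.385 2.154
v 0.094 -2.735 0.937
v -0.935 -3.41 1.91
v -0.046 -2.884 0.684
v -1.076 -3.56 1.658
v -0.085 -3.128 0.474
v -1.115 -3.804 1.447
v -0.015 -3.419 0.346
v -1.045 -4.094 1.32
v 0.15 -3.698 0.327
v -0.88 -4.374 1.301
v 0.377 -3.911 0.42
v -0.653 -4.586 1.393
v 0.622 -4.015 0.606
v -0.408 -4.69 1.58
v 0.835 -3.99 0.85
v -0.194 -4.665 1.823
v 0.976 -3.84 1.102
v -0.054 -4.516 2.076
v 1.312 -2.023 -3.232
v 1.92 -1.744 -3.671
v 1.876 -0.258 -2.786
v 1.268 -0.537 -2.348
v 1.635 -1.642 -3.857
v 1.591 -0.156 -2.972
v 1.285 -1.615 -3.92
v 1.241 -0.129 -3.035
v 0.941 -1.669 -3.846
v 0.897 -0.182 -2.961
v 0.67 -1.793 -3.651
v 0.627 -0.307 -2.766
v 0.527 -1.962 -3.373
v 0.483 -0.476 -2.488
v 0.539 -2.144 -3.067
v 0.495 -0.658 -2.182
v 0.704 -2.302 -2.794
v 0.66 -0.816 -1.909
v 0.989 -2.404 -2.608
v 0.945 -0.918 -1.723
v 1.339 -2.431 -2.545
v 1.295 -0.945 -1.66
v 1.683 -2.378 -2.619
v 1.639 -0.891 -1.734
v 1.953 -2.253 -2.814
v 1.91 -0.767 -1.929
v 2.097 -2.084 -3.092
v 2.053 -0.598 -2.207
v 2.085 -1.902 -3.398
v 2.041 -0.416 -2.513
v -3.93 1.46 0.512
v -3.659 2.496 1.233
v -4.711 2.487 -0.67
v -4.44 3.523 0.05
v -2.66 1.617 -0.19
v -2.389 2.653 0.53
v -3.441 2.644 -1.373
v -3.17 3.68 -0.652
v 1.089 1.133 1.57
v 0.248 2.129 3.151
v 0.807 1.897 0.939
v -0.034 2.893 2.52
v 2.054 1.647 1.76
v 1.213 2.643 3.341
v 1.772 2.411 1.129
v 0.931 3.407 2.71
f 2 4 1
f 5 2 1
f 1 4 3
f 3 5 1
f 2 8 4
f 6 2 5
f 6 8 2
f 4 8 3
f 7 5 3
f 3 8 7
f 7 6 5
f 8 6 7
f 10 9 13
f 10 13 11
f 11 13 14
f 11 14 12
f 13 9 15
f 13 15 14
f 14 15 16
f 14 16 12
f 15 9 17
f 15 17 16
f 16 17 18
f 16 18 12
f 17 9 19
f 17 19 18
f 18 19 20
f 18 20 12
f 19 9 21
f 19 21 20
f 20 21 22
f 20 22 12
f 21 9 23
f 21 23 22
f 22 23 24
f 22 24 12
f 23 9 25
f 23 25 24
f 24 25 26
f 24 26 12
f 25 9 27
f 25 27 26
f 26 27 28
f 26 28 12
f 27 9 29
f 27 29 28
f 28 29 30
f 28 30 12
f 29 9 31
f 29 31 30
f 30 31 32
f 30 32 12
f 31 9 33
f 31 33 32
f 32 33 34
f 32 34 12
f 33 9 35
f 33 35 34
f 34 35 36
f 34 36 12
f 35 9 37
f 35 37 36
f 36 37 38
f 36 38 12
f 37 9 10
f 37 10 38
f 38 10 11
f 38 11 12
f 40 39 43
f 40 43 41
f 41 43 44
f 41 44 42
f 43 39 45
f 43 45 44
f 44 45 46
f 44 46 42
f 45 39 47
f 45 47 46
f 46 47 48
f 46 48 42
f 47 39 49
f 47 49 48
f 48 49 50
f 48 50 42
f 49 39 51
f 49 51 50
f 50 51 52
f 50 52 42
f 51 39 53
f 51 53 52
f 52 53 54
f 52 54 42
f 53 39 55
f 53 55 54
f 54 55 56
f 54 56 42
f 55 39 57
f 55 57 56
f 56 57 58
f 56 58 42
f 57 39 59
f 57 59 58
f 58 59 60
f 58 60 42
f 59 39 61
f 59 61 60
f 60 61 62
f 60 62 42
f 61 39 63
f 61 63 62
f 62 63 64
f 62 64 42
f 63 39 65
f 63 65 64
f 64 65 66
f 64 66 42
f 65 39 67
f 65 67 66
f 66 67 68
f 66 68 42
f 67 39 40
f 67 40 68
f 68 40 41
f 68 41 42
f 70 72 69
f 73 70 69
f 69 72 71
f 71 73 69
f 70 76 72
f 74 70 73
f 74 76 70
f 72 76 71
f 75 73 71
f 71 76 75
f 75 74 73
f 76 74 75
f 78 80 77
f 81 78 77
f 77 80 79
f 79 81 77
f 78 84 80
f 82 78 81
f 82 84 78
f 80 84 79
f 83 81 79
f 79 84 83
f 83 82 81
f 84 82 83



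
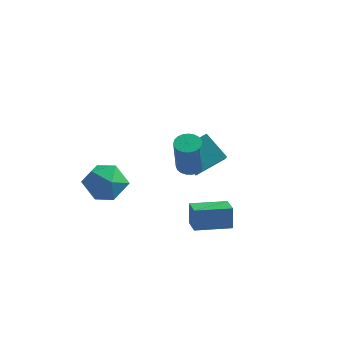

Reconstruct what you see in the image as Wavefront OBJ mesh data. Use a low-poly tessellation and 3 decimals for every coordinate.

v -2.858 -0.491 -0.643
v -1.775 -0.772 -0.934
v -2.745 -1.608 0.854
v -1.662 -1.889 0.563
v -1.902 -0.82 0.932
v -1.972 -0.129 0.007
v -2.548 -2.251 -0.087
v -2.618 -1.56 -1.012
v -1.583 -1.86 -0.591
v -1.184 -0.975 0.039
v -3.336 -1.405 -0.119
v -2.937 -0.52 0.511
v 2.652 -3.052 -0.695
v 2.552 -2.795 0.381
v 2.085 -2.16 -0.961
v 1.985 -1.903 0.114
v 4.095 -2.157 -0.774
v 3.995 -1.9 0.301
v 3.528 -1.265 -1.041
v 3.428 -1.008 0.035
v -0.66 3.355 -0.487
v -0.274 2.516 0.264
v 0.379 4.459 0.214
v 0.764 3.62 0.964
v 0.496 2.94 -1.544
v 0.881 2.101 -0.794
v 1.534 4.044 -0.844
v 1.92 3.205 -0.093
v 0.789 1.387 0.209
v 1.126 1.906 0.373
v 1.287 1.172 2.356
v 0.951 0.653 2.191
v 0.876 1.984 0.423
v 1.038 1.25 2.405
v 0.612 1.959 0.435
v 0.773 1.225 2.417
v 0.378 1.835 0.408
v 0.539 1.101 2.39
v 0.215 1.633 0.347
v 0.376 0.9 2.329
v 0.152 1.389 0.262
v 0.313 0.656 2.244
v 0.198 1.145 0.167
v 0.36 0.411 2.15
v 0.347 0.942 0.08
v 0.509 0.209 2.063
v 0.573 0.816 0.015
v 0.734 0.083 1.998
v 0.835 0.789 -0.016
v 0.997 0.056 1.966
v 1.09 0.865 -0.009
v 1.252 0.132 1.974
v 1.293 1.032 0.036
v 1.455 0.298 2.019
v 1.409 1.259 0.111
v 1.57 0.526 2.094
v 1.417 1.509 0.203
v 1.579 0.776 2.185
v 1.317 1.738 0.296
v 1.479 1.004 2.278
f 1 12 6
f 1 6 2
f 1 2 8
f 1 8 11
f 1 11 12
f 2 6 10
f 6 12 5
f 12 11 3
f 11 8 7
f 8 2 9
f 4 10 5
f 4 5 3
f 4 3 7
f 4 7 9
f 4 9 10
f 5 10 6
f 3 5 12
f 7 3 11
f 9 7 8
f 10 9 2
f 14 16 13
f 17 14 13
f 13 16 15
f 15 17 13
f 14 20 16
f 18 14 17
f 18 20 14
f 16 20 15
f 19 17 15
f 15 20 19
f 19 18 17
f 20 18 19
f 22 24 21
f 25 22 21
f 21 24 23
f 23 25 21
f 22 28 24
f 26 22 25
f 26 28 22
f 24 28 23
f 27 25 23
f 23 28 27
f 27 26 25
f 28 26 27
f 30 29 33
f 30 33 31
f 31 33 34
f 31 34 32
f 33 29 35
f 33 35 34
f 34 35 36
f 34 36 32
f 35 29 37
f 35 37 36
f 36 37 38
f 36 38 32
f 37 29 39
f 37 39 38
f 38 39 40
f 38 40 32
f 39 29 41
f 39 41 40
f 40 41 42
f 40 42 32
f 41 29 43
f 41 43 42
f 42 43 44
f 42 44 32
f 43 29 45
f 43 45 44
f 44 45 46
f 44 46 32
f 45 29 47
f 45 47 46
f 46 47 48
f 46 48 32
f 47 29 49
f 47 49 48
f 48 49 50
f 48 50 32
f 49 29 51
f 49 51 50
f 50 51 52
f 50 52 32
f 51 29 53
f 51 53 52
f 52 53 54
f 52 54 32
f 53 29 55
f 53 55 54
f 54 55 56
f 54 56 32
f 55 29 57
f 55 57 56
f 56 57 58
f 56 58 32
f 57 29 59
f 57 59 58
f 58 59 60
f 58 60 32
f 59 29 30
f 59 30 60
f 60 30 31
f 60 31 32



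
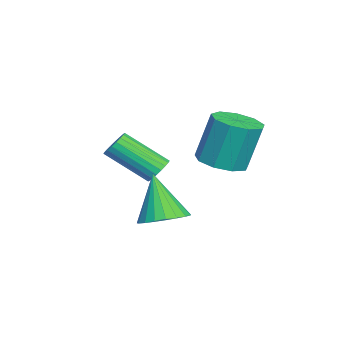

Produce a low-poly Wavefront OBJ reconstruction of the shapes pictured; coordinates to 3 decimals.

v -2.187 -1.403 1.733
v -1.595 -1.54 1.611
v -1.721 -3.194 2.865
v -2.313 -3.057 2.987
v -1.573 -1.386 1.816
v -1.699 -3.04 3.071
v -1.657 -1.235 2.007
v -1.783 -2.889 3.262
v -1.833 -1.113 2.151
v -1.959 -2.767 3.405
v -2.07 -1.041 2.222
v -2.196 -2.695 3.477
v -2.328 -1.031 2.209
v -2.453 -2.685 3.463
v -2.561 -1.086 2.113
v -2.686 -2.74 3.368
v -2.729 -1.196 1.951
v -2.854 -2.85 3.206
v -2.804 -1.341 1.752
v -2.929 -2.995 3.007
v -2.772 -1.497 1.55
v -2.897 -3.152 2.804
v -2.639 -1.637 1.379
v -2.765 -3.291 2.633
v -2.428 -1.737 1.269
v -2.553 -3.391 2.524
v -2.175 -1.778 1.239
v -2.301 -3.432 2.494
v -1.925 -1.755 1.295
v -2.05 -3.409 2.55
v -1.72 -1.671 1.426
v -1.845 -3.325 2.681
v 1.601 -0.654 1.106
v 2.371 -1.193 1.247
v 0.919 -1.146 2.954
v 2.49 -0.843 1.385
v 2.455 -0.459 1.474
v 2.273 -0.11 1.499
v 1.975 0.146 1.457
v 1.612 0.263 1.354
v 1.247 0.221 1.208
v 0.944 0.028 1.045
v 0.754 -0.283 0.892
v 0.711 -0.658 0.776
v 0.821 -1.032 0.717
v 1.067 -1.342 0.726
v 1.405 -1.532 0.8
v 1.777 -1.571 0.927
v 2.119 -1.451 1.086
v -1.361 0.973 2.691
v -0.747 0.227 2.946
v -0.904 0.78 4.945
v -1.519 1.527 4.689
v -0.386 0.793 2.817
v -0.543 1.347 4.816
v -0.481 1.444 2.629
v -0.639 1.998 4.628
v -0.989 1.875 2.47
v -1.146 2.428 4.469
v -1.67 1.883 2.414
v -1.828 2.437 4.413
v -2.207 1.466 2.487
v -2.365 2.02 4.486
v -2.349 0.818 2.656
v -2.506 1.372 4.655
v -2.028 0.243 2.84
v -2.185 0.797 4.839
v -1.395 0.009 2.955
v -1.553 0.563 4.954
f 2 1 5
f 2 5 3
f 3 5 6
f 3 6 4
f 5 1 7
f 5 7 6
f 6 7 8
f 6 8 4
f 7 1 9
f 7 9 8
f 8 9 10
f 8 10 4
f 9 1 11
f 9 11 10
f 10 11 12
f 10 12 4
f 11 1 13
f 11 13 12
f 12 13 14
f 12 14 4
f 13 1 15
f 13 15 14
f 14 15 16
f 14 16 4
f 15 1 17
f 15 17 16
f 16 17 18
f 16 18 4
f 17 1 19
f 17 19 18
f 18 19 20
f 18 20 4
f 19 1 21
f 19 21 20
f 20 21 22
f 20 22 4
f 21 1 23
f 21 23 22
f 22 23 24
f 22 24 4
f 23 1 25
f 23 25 24
f 24 25 26
f 24 26 4
f 25 1 27
f 25 27 26
f 26 27 28
f 26 28 4
f 27 1 29
f 27 29 28
f 28 29 30
f 28 30 4
f 29 1 31
f 29 31 30
f 30 31 32
f 30 32 4
f 31 1 2
f 31 2 32
f 32 2 3
f 32 3 4
f 34 33 36
f 34 36 35
f 36 33 37
f 36 37 35
f 37 33 38
f 37 38 35
f 38 33 39
f 38 39 35
f 39 33 40
f 39 40 35
f 40 33 41
f 40 41 35
f 41 33 42
f 41 42 35
f 42 33 43
f 42 43 35
f 43 33 44
f 43 44 35
f 44 33 45
f 44 45 35
f 45 33 46
f 45 46 35
f 46 33 47
f 46 47 35
f 47 33 48
f 47 48 35
f 48 33 49
f 48 49 35
f 49 33 34
f 49 34 35
f 51 50 54
f 51 54 52
f 52 54 55
f 52 55 53
f 54 50 56
f 54 56 55
f 55 56 57
f 55 57 53
f 56 50 58
f 56 58 57
f 57 58 59
f 57 59 53
f 58 50 60
f 58 60 59
f 59 60 61
f 59 61 53
f 60 50 62
f 60 62 61
f 61 62 63
f 61 63 53
f 62 50 64
f 62 64 63
f 63 64 65
f 63 65 53
f 64 50 66
f 64 66 65
f 65 66 67
f 65 67 53
f 66 50 68
f 66 68 67
f 67 68 69
f 67 69 53
f 68 50 51
f 68 51 69
f 69 51 52
f 69 52 53



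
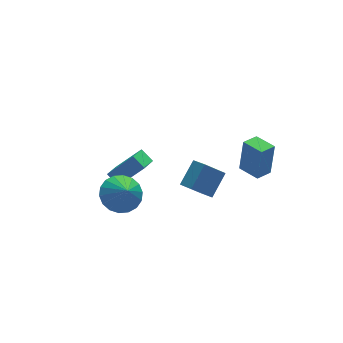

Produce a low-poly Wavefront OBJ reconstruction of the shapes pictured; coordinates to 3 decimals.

v 0.033 3.746 -3.388
v -0.795 2.881 -2.833
v -0.285 4.371 -2.889
v -1.113 3.506 -2.334
v 1.253 3.374 -2.146
v 0.425 2.509 -1.591
v 0.935 3.999 -1.647
v 0.107 3.134 -1.092
v 3.354 -3.486 1.849
v 3.607 -3.325 3.563
v 2.981 -2.41 1.803
v 3.233 -2.249 3.517
v 4.167 -3.211 1.703
v 4.419 -3.05 3.417
v 3.793 -2.135 1.657
v 4.046 -1.974 3.371
v -1.101 1.863 -2.408
v -0.622 1.114 -3.023
v -1.059 1.137 -1.492
v -0.25 1.361 -2.845
v -0.046 1.706 -2.58
v -0.051 2.083 -2.282
v -0.264 2.416 -2.008
v -0.643 2.64 -1.814
v -1.112 2.709 -1.738
v -1.579 2.611 -1.794
v -1.952 2.365 -1.972
v -2.156 2.019 -2.237
v -2.151 1.643 -2.535
v -1.938 1.31 -2.808
v -1.559 1.086 -3.003
v -1.09 1.016 -3.079
v 1.449 -2.765 0.562
v 0.476 -2.614 1.501
v 1.254 -1.962 0.231
v 0.282 -1.81 1.17
v 2.398 -2.17 1.45
v 1.426 -2.018 2.389
v 2.204 -1.366 1.119
v 1.231 -1.215 2.058
f 2 4 1
f 5 2 1
f 1 4 3
f 3 5 1
f 2 8 4
f 6 2 5
f 6 8 2
f 4 8 3
f 7 5 3
f 3 8 7
f 7 6 5
f 8 6 7
f 10 12 9
f 13 10 9
f 9 12 11
f 11 13 9
f 10 16 12
f 14 10 13
f 14 16 10
f 12 16 11
f 15 13 11
f 11 16 15
f 15 14 13
f 16 14 15
f 18 17 20
f 18 20 19
f 20 17 21
f 20 21 19
f 21 17 22
f 21 22 19
f 22 17 23
f 22 23 19
f 23 17 24
f 23 24 19
f 24 17 25
f 24 25 19
f 25 17 26
f 25 26 19
f 26 17 27
f 26 27 19
f 27 17 28
f 27 28 19
f 28 17 29
f 28 29 19
f 29 17 30
f 29 30 19
f 30 17 31
f 30 31 19
f 31 17 32
f 31 32 19
f 32 17 18
f 32 18 19
f 34 36 33
f 37 34 33
f 33 36 35
f 35 37 33
f 34 40 36
f 38 34 37
f 38 40 34
f 36 40 35
f 39 37 35
f 35 40 39
f 39 38 37
f 40 38 39



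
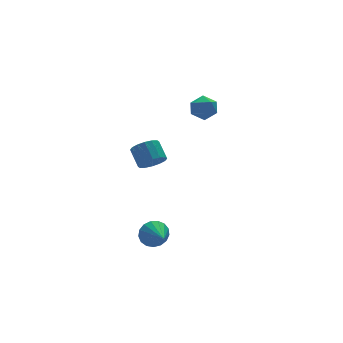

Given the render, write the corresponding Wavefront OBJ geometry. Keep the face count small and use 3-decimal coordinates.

v -3.177 -3.198 -1.592
v -2.592 -3.538 -2.155
v -3.423 -4.722 -0.928
v -2.359 -3.43 -1.821
v -2.314 -3.269 -1.434
v -2.467 -3.091 -1.084
v -2.782 -2.939 -0.85
v -3.187 -2.845 -0.786
v -3.591 -2.833 -0.906
v -3.899 -2.904 -1.184
v -4.042 -3.043 -1.555
v -3.987 -3.217 -1.935
v -3.746 -3.387 -2.236
v -3.375 -3.514 -2.389
v -2.959 -3.568 -2.36
v 0.213 2.967 -0.635
v 1.07 3.046 -0.818
v 1.145 4.112 -0.009
v 0.287 4.033 0.175
v 0.858 3.3 -1.132
v 0.933 4.365 -0.323
v 0.473 3.464 -1.313
v 0.548 4.529 -0.503
v 0.019 3.495 -1.312
v 0.094 4.561 -0.502
v -0.384 3.385 -1.129
v -0.309 4.45 -0.32
v -0.627 3.163 -0.814
v -0.552 4.228 -0.005
v -0.645 2.888 -0.451
v -0.57 3.954 0.358
v -0.433 2.635 -0.137
v -0.358 3.7 0.672
v -0.048 2.471 0.043
v 0.027 3.536 0.853
v 0.406 2.439 0.042
v 0.481 3.505 0.852
v 0.809 2.55 -0.14
v 0.884 3.615 0.669
v 1.052 2.772 -0.455
v 1.127 3.837 0.354
v 2.369 2.35 3.122
v 3.017 2.834 2.695
v 3.383 1.826 4.065
v 4.031 2.31 3.638
v 3.386 2.738 4.125
v 2.76 3.062 3.543
v 3.64 1.598 3.217
v 3.014 1.922 2.635
v 3.803 2.369 2.754
v 3.646 3.074 3.315
v 2.754 1.586 3.445
v 2.597 2.291 4.006
f 2 1 4
f 2 4 3
f 4 1 5
f 4 5 3
f 5 1 6
f 5 6 3
f 6 1 7
f 6 7 3
f 7 1 8
f 7 8 3
f 8 1 9
f 8 9 3
f 9 1 10
f 9 10 3
f 10 1 11
f 10 11 3
f 11 1 12
f 11 12 3
f 12 1 13
f 12 13 3
f 13 1 14
f 13 14 3
f 14 1 15
f 14 15 3
f 15 1 2
f 15 2 3
f 17 16 20
f 17 20 18
f 18 20 21
f 18 21 19
f 20 16 22
f 20 22 21
f 21 22 23
f 21 23 19
f 22 16 24
f 22 24 23
f 23 24 25
f 23 25 19
f 24 16 26
f 24 26 25
f 25 26 27
f 25 27 19
f 26 16 28
f 26 28 27
f 27 28 29
f 27 29 19
f 28 16 30
f 28 30 29
f 29 30 31
f 29 31 19
f 30 16 32
f 30 32 31
f 31 32 33
f 31 33 19
f 32 16 34
f 32 34 33
f 33 34 35
f 33 35 19
f 34 16 36
f 34 36 35
f 35 36 37
f 35 37 19
f 36 16 38
f 36 38 37
f 37 38 39
f 37 39 19
f 38 16 40
f 38 40 39
f 39 40 41
f 39 41 19
f 40 16 17
f 40 17 41
f 41 17 18
f 41 18 19
f 42 53 47
f 42 47 43
f 42 43 49
f 42 49 52
f 42 52 53
f 43 47 51
f 47 53 46
f 53 52 44
f 52 49 48
f 49 43 50
f 45 51 46
f 45 46 44
f 45 44 48
f 45 48 50
f 45 50 51
f 46 51 47
f 44 46 53
f 48 44 52
f 50 48 49
f 51 50 43



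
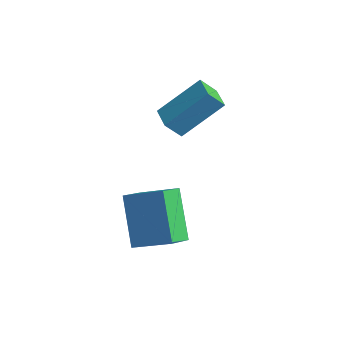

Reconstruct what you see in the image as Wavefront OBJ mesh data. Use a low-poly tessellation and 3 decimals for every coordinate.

v 0.645 2.771 -0.922
v 0.298 2.386 -0.261
v 1.389 3.948 0.153
v 1.042 3.564 0.815
v 1.298 2.296 -0.855
v 0.951 1.912 -0.193
v 2.042 3.474 0.221
v 1.695 3.089 0.882
v 1.005 0.581 -2.48
v 0.988 -0.203 -1.927
v 2.177 1.015 -1.827
v 2.16 0.231 -1.274
v 2 -0.291 -3.686
v 1.983 -1.075 -3.133
v 3.172 0.143 -3.033
v 3.155 -0.641 -2.48
f 2 4 1
f 5 2 1
f 1 4 3
f 3 5 1
f 2 8 4
f 6 2 5
f 6 8 2
f 4 8 3
f 7 5 3
f 3 8 7
f 7 6 5
f 8 6 7
f 10 12 9
f 13 10 9
f 9 12 11
f 11 13 9
f 10 16 12
f 14 10 13
f 14 16 10
f 12 16 11
f 15 13 11
f 11 16 15
f 15 14 13
f 16 14 15



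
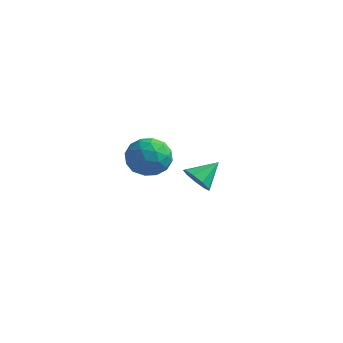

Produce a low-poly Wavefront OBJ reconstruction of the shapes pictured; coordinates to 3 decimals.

v 3.868 -1.411 3.381
v 4.577 -2.271 3.071
v 2.863 -2.609 4.409
v 3.572 -3.469 4.099
v 3.952 -2.63 4.798
v 4.573 -1.89 4.163
v 2.867 -2.99 3.317
v 3.488 -2.25 2.682
v 3.958 -3.248 3.032
v 4.629 -3.025 3.947
v 2.811 -1.855 3.533
v 3.482 -1.632 4.448
v 4.311 -1.736 3.135
v 3.129 -3.144 4.345
v 3.353 -2.651 4.755
v 3.769 -3.156 4.573
v 4.309 -1.512 3.777
v 4.725 -2.017 3.595
v 4.358 -2.228 4.611
v 2.715 -2.863 3.885
v 3.131 -3.368 3.703
v 3.671 -1.724 2.907
v 4.087 -2.229 2.725
v 3.082 -2.652 2.869
v 4.363 -2.816 2.93
v 3.772 -3.519 3.535
v 3.358 -3.238 3.075
v 3.723 -2.803 2.702
v 4.758 -2.684 3.469
v 4.167 -3.388 4.073
v 4.391 -2.895 4.484
v 4.756 -2.46 4.11
v 4.394 -3.258 3.446
v 3.273 -1.492 3.407
v 2.682 -2.196 4.011
v 2.684 -2.42 3.37
v 3.049 -1.985 2.996
v 3.668 -1.361 3.945
v 3.077 -2.064 4.55
v 3.717 -2.077 4.778
v 4.082 -1.642 4.405
v 3.046 -1.622 4.034
v 2.942 3.167 -0.791
v 3.588 3.31 -1.416
v 3.518 4.333 0.071
v 3.086 3.654 -1.546
v 2.517 3.77 -1.323
v 2.146 3.604 -0.851
v 2.149 3.233 -0.351
v 2.522 2.832 -0.056
v 3.093 2.587 -0.106
v 3.593 2.613 -0.476
v 3.788 2.899 -0.993
f 1 38 17
f 38 12 41
f 17 41 6
f 38 41 17
f 1 17 13
f 17 6 18
f 13 18 2
f 17 18 13
f 1 13 22
f 13 2 23
f 22 23 8
f 13 23 22
f 1 22 34
f 22 8 37
f 34 37 11
f 22 37 34
f 1 34 38
f 34 11 42
f 38 42 12
f 34 42 38
f 2 18 29
f 18 6 32
f 29 32 10
f 18 32 29
f 6 41 19
f 41 12 40
f 19 40 5
f 41 40 19
f 12 42 39
f 42 11 35
f 39 35 3
f 42 35 39
f 11 37 36
f 37 8 24
f 36 24 7
f 37 24 36
f 8 23 28
f 23 2 25
f 28 25 9
f 23 25 28
f 4 30 16
f 30 10 31
f 16 31 5
f 30 31 16
f 4 16 14
f 16 5 15
f 14 15 3
f 16 15 14
f 4 14 21
f 14 3 20
f 21 20 7
f 14 20 21
f 4 21 26
f 21 7 27
f 26 27 9
f 21 27 26
f 4 26 30
f 26 9 33
f 30 33 10
f 26 33 30
f 5 31 19
f 31 10 32
f 19 32 6
f 31 32 19
f 3 15 39
f 15 5 40
f 39 40 12
f 15 40 39
f 7 20 36
f 20 3 35
f 36 35 11
f 20 35 36
f 9 27 28
f 27 7 24
f 28 24 8
f 27 24 28
f 10 33 29
f 33 9 25
f 29 25 2
f 33 25 29
f 44 43 46
f 44 46 45
f 46 43 47
f 46 47 45
f 47 43 48
f 47 48 45
f 48 43 49
f 48 49 45
f 49 43 50
f 49 50 45
f 50 43 51
f 50 51 45
f 51 43 52
f 51 52 45
f 52 43 53
f 52 53 45
f 53 43 44
f 53 44 45



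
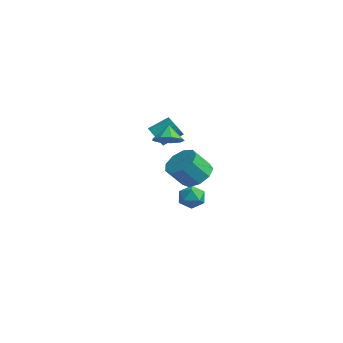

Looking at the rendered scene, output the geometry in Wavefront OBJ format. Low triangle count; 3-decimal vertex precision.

v 3.92 0.668 1.239
v 4.979 0.726 1.489
v 4.74 -0.269 2.732
v 3.68 -0.328 2.481
v 4.602 1.262 1.846
v 4.363 0.266 3.089
v 3.907 1.52 1.919
v 3.667 0.524 3.161
v 3.217 1.379 1.673
v 2.978 0.383 2.916
v 2.856 0.905 1.224
v 2.617 -0.09 2.467
v 2.993 0.321 0.782
v 2.753 -0.675 2.025
v 3.563 -0.102 0.554
v 3.324 -1.097 1.796
v 4.3 -0.164 0.646
v 4.061 -1.159 1.888
v 4.86 0.163 1.015
v 4.62 -0.832 2.258
v -1.355 4.618 -3.247
v -0.542 4.392 -3.651
v -1.478 3.208 -2.709
v -0.665 2.982 -3.113
v -0.679 3.572 -2.386
v -0.603 4.443 -2.719
v -1.417 3.157 -3.641
v -1.341 4.028 -3.974
v -0.58 3.49 -3.895
v -0.124 3.746 -3.119
v -1.896 3.854 -3.241
v -1.44 4.11 -2.465
v -4.023 3.257 0.963
v -3.258 3.128 0.73
v -2.813 4.334 1.524
v -3.577 4.463 1.757
v -3.372 3.331 0.486
v -2.927 4.536 1.28
v -3.599 3.521 0.325
v -3.154 4.726 1.119
v -3.899 3.665 0.274
v -3.454 4.87 1.068
v -4.22 3.739 0.343
v -3.775 4.944 1.136
v -4.507 3.729 0.518
v -4.062 4.935 1.312
v -4.711 3.638 0.771
v -4.266 4.844 1.564
v -4.795 3.481 1.057
v -4.35 4.687 1.85
v -4.746 3.286 1.326
v -4.301 4.491 2.12
v -4.572 3.085 1.533
v -4.127 4.29 2.327
v -4.302 2.914 1.641
v -3.857 4.119 2.435
v -3.985 2.803 1.633
v -3.54 4.008 2.426
v -3.674 2.77 1.508
v -3.229 3.975 2.301
v -3.423 2.821 1.289
v -2.978 4.027 2.083
v -3.276 2.948 1.014
v -2.831 4.153 1.807
v 2.032 -0.012 3.492
v 2.75 -0.278 4.02
v 1.508 0.392 4.408
v 2.842 0.316 3.811
v 2.555 0.756 3.452
v 2.023 0.836 3.112
v 1.496 0.52 2.95
v 1.219 -0.046 3.042
v 1.323 -0.596 3.344
v 1.759 -0.873 3.716
v 2.322 -0.747 3.983
f 2 1 5
f 2 5 3
f 3 5 6
f 3 6 4
f 5 1 7
f 5 7 6
f 6 7 8
f 6 8 4
f 7 1 9
f 7 9 8
f 8 9 10
f 8 10 4
f 9 1 11
f 9 11 10
f 10 11 12
f 10 12 4
f 11 1 13
f 11 13 12
f 12 13 14
f 12 14 4
f 13 1 15
f 13 15 14
f 14 15 16
f 14 16 4
f 15 1 17
f 15 17 16
f 16 17 18
f 16 18 4
f 17 1 19
f 17 19 18
f 18 19 20
f 18 20 4
f 19 1 2
f 19 2 20
f 20 2 3
f 20 3 4
f 21 32 26
f 21 26 22
f 21 22 28
f 21 28 31
f 21 31 32
f 22 26 30
f 26 32 25
f 32 31 23
f 31 28 27
f 28 22 29
f 24 30 25
f 24 25 23
f 24 23 27
f 24 27 29
f 24 29 30
f 25 30 26
f 23 25 32
f 27 23 31
f 29 27 28
f 30 29 22
f 34 33 37
f 34 37 35
f 35 37 38
f 35 38 36
f 37 33 39
f 37 39 38
f 38 39 40
f 38 40 36
f 39 33 41
f 39 41 40
f 40 41 42
f 40 42 36
f 41 33 43
f 41 43 42
f 42 43 44
f 42 44 36
f 43 33 45
f 43 45 44
f 44 45 46
f 44 46 36
f 45 33 47
f 45 47 46
f 46 47 48
f 46 48 36
f 47 33 49
f 47 49 48
f 48 49 50
f 48 50 36
f 49 33 51
f 49 51 50
f 50 51 52
f 50 52 36
f 51 33 53
f 51 53 52
f 52 53 54
f 52 54 36
f 53 33 55
f 53 55 54
f 54 55 56
f 54 56 36
f 55 33 57
f 55 57 56
f 56 57 58
f 56 58 36
f 57 33 59
f 57 59 58
f 58 59 60
f 58 60 36
f 59 33 61
f 59 61 60
f 60 61 62
f 60 62 36
f 61 33 63
f 61 63 62
f 62 63 64
f 62 64 36
f 63 33 34
f 63 34 64
f 64 34 35
f 64 35 36
f 66 65 68
f 66 68 67
f 68 65 69
f 68 69 67
f 69 65 70
f 69 70 67
f 70 65 71
f 70 71 67
f 71 65 72
f 71 72 67
f 72 65 73
f 72 73 67
f 73 65 74
f 73 74 67
f 74 65 75
f 74 75 67
f 75 65 66
f 75 66 67



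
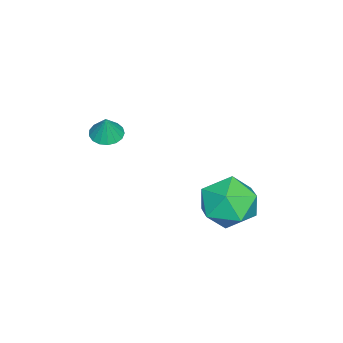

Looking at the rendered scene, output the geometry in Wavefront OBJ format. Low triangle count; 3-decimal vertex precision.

v 0.486 -2.559 0.011
v 0.804 -3.089 -0.037
v 0.794 -2.461 0.969
v 0.999 -2.881 -0.121
v 1.076 -2.6 -0.174
v 1.019 -2.309 -0.185
v 0.839 -2.075 -0.151
v 0.578 -1.952 -0.08
v 0.297 -1.968 0.012
v 0.059 -2.119 0.104
v -0.082 -2.371 0.175
v -0.092 -2.666 0.208
v 0.03 -2.936 0.196
v 0.257 -3.12 0.142
v 0.536 -3.175 0.058
v -1.097 2.44 -3.261
v -0.156 2.157 -4.001
v -1.964 0.703 -3.699
v -1.023 0.42 -4.439
v -0.856 0.465 -3.221
v -0.32 1.539 -2.95
v -1.8 1.321 -4.75
v -1.264 2.395 -4.479
v -0.59 1.466 -4.921
v -0.007 0.936 -3.976
v -2.113 1.924 -3.724
v -1.53 1.394 -2.779
f 2 1 4
f 2 4 3
f 4 1 5
f 4 5 3
f 5 1 6
f 5 6 3
f 6 1 7
f 6 7 3
f 7 1 8
f 7 8 3
f 8 1 9
f 8 9 3
f 9 1 10
f 9 10 3
f 10 1 11
f 10 11 3
f 11 1 12
f 11 12 3
f 12 1 13
f 12 13 3
f 13 1 14
f 13 14 3
f 14 1 15
f 14 15 3
f 15 1 2
f 15 2 3
f 16 27 21
f 16 21 17
f 16 17 23
f 16 23 26
f 16 26 27
f 17 21 25
f 21 27 20
f 27 26 18
f 26 23 22
f 23 17 24
f 19 25 20
f 19 20 18
f 19 18 22
f 19 22 24
f 19 24 25
f 20 25 21
f 18 20 27
f 22 18 26
f 24 22 23
f 25 24 17



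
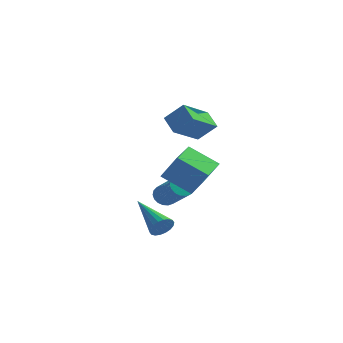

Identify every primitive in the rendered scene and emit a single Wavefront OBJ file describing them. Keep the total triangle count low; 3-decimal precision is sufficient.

v 1.034 3.77 -4.569
v 1.427 3.712 -5.005
v 2.54 2.712 -3.867
v 2.146 2.77 -3.431
v 1.504 3.933 -4.886
v 2.617 2.933 -3.748
v 1.488 4.122 -4.704
v 2.601 3.122 -3.566
v 1.381 4.241 -4.495
v 2.494 3.241 -3.357
v 1.206 4.267 -4.301
v 2.319 3.266 -3.163
v 0.997 4.194 -4.16
v 2.11 3.194 -3.022
v 0.795 4.038 -4.1
v 1.908 3.037 -2.962
v 0.64 3.828 -4.133
v 1.753 2.828 -2.995
v 0.563 3.607 -4.252
v 1.676 2.607 -3.114
v 0.579 3.418 -4.434
v 1.692 2.418 -3.296
v 0.686 3.299 -4.643
v 1.799 2.299 -3.505
v 0.861 3.274 -4.837
v 1.974 2.273 -3.699
v 1.07 3.346 -4.978
v 2.183 2.346 -3.84
v 1.272 3.503 -5.038
v 2.385 2.502 -3.9
v 3.491 -0.382 -2.448
v 2.143 -0.376 -1.606
v 3.564 1.062 -2.343
v 2.215 1.068 -1.501
v 4.245 -0.508 -1.239
v 2.896 -0.502 -0.397
v 4.317 0.936 -1.134
v 2.969 0.942 -0.292
v 2.742 -2.096 -3.754
v 3.032 -2.084 -3.252
v 1.298 -0.884 -2.946
v 3.13 -1.882 -3.379
v 3.151 -1.723 -3.581
v 3.091 -1.637 -3.817
v 2.962 -1.642 -4.041
v 2.789 -1.737 -4.207
v 2.607 -1.903 -4.284
v 2.451 -2.107 -4.256
v 2.353 -2.309 -4.128
v 2.332 -2.468 -3.926
v 2.392 -2.554 -3.69
v 2.521 -2.549 -3.467
v 2.694 -2.454 -3.3
v 2.877 -2.288 -3.224
v 1.855 1.036 1.208
v 2.675 1.138 2.023
v 2.525 2.402 0.364
v 3.345 2.503 1.178
v 2.455 0.417 0.682
v 3.275 0.518 1.496
v 3.125 1.782 -0.163
v 3.945 1.884 0.652
f 2 1 5
f 2 5 3
f 3 5 6
f 3 6 4
f 5 1 7
f 5 7 6
f 6 7 8
f 6 8 4
f 7 1 9
f 7 9 8
f 8 9 10
f 8 10 4
f 9 1 11
f 9 11 10
f 10 11 12
f 10 12 4
f 11 1 13
f 11 13 12
f 12 13 14
f 12 14 4
f 13 1 15
f 13 15 14
f 14 15 16
f 14 16 4
f 15 1 17
f 15 17 16
f 16 17 18
f 16 18 4
f 17 1 19
f 17 19 18
f 18 19 20
f 18 20 4
f 19 1 21
f 19 21 20
f 20 21 22
f 20 22 4
f 21 1 23
f 21 23 22
f 22 23 24
f 22 24 4
f 23 1 25
f 23 25 24
f 24 25 26
f 24 26 4
f 25 1 27
f 25 27 26
f 26 27 28
f 26 28 4
f 27 1 29
f 27 29 28
f 28 29 30
f 28 30 4
f 29 1 2
f 29 2 30
f 30 2 3
f 30 3 4
f 32 34 31
f 35 32 31
f 31 34 33
f 33 35 31
f 32 38 34
f 36 32 35
f 36 38 32
f 34 38 33
f 37 35 33
f 33 38 37
f 37 36 35
f 38 36 37
f 40 39 42
f 40 42 41
f 42 39 43
f 42 43 41
f 43 39 44
f 43 44 41
f 44 39 45
f 44 45 41
f 45 39 46
f 45 46 41
f 46 39 47
f 46 47 41
f 47 39 48
f 47 48 41
f 48 39 49
f 48 49 41
f 49 39 50
f 49 50 41
f 50 39 51
f 50 51 41
f 51 39 52
f 51 52 41
f 52 39 53
f 52 53 41
f 53 39 54
f 53 54 41
f 54 39 40
f 54 40 41
f 56 58 55
f 59 56 55
f 55 58 57
f 57 59 55
f 56 62 58
f 60 56 59
f 60 62 56
f 58 62 57
f 61 59 57
f 57 62 61
f 61 60 59
f 62 60 61

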